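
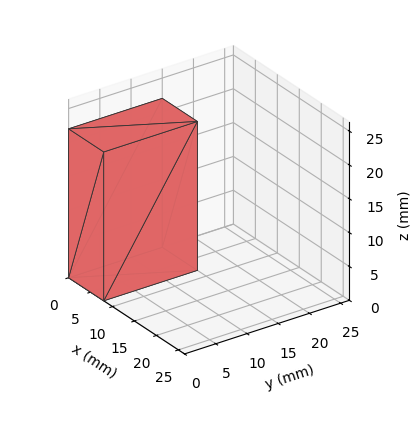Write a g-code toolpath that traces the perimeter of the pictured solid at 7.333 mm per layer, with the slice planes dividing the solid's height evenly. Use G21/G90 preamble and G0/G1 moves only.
Reading the render: the shape is a rectangular box, roughly 8 × 15 mm footprint and 22 mm tall (dimensions read to the nearest mm from the axis ticks). For the g-code, the solid's height is divided into equal slices at the stated Δz and each level perimeter traced with G1 moves after a G0 lift.

; perimeter-only toolpath
G21 ; units = mm
G90 ; absolute positioning
G28 ; home
; layer 1
G0 Z7.333
G0 X0.000 Y0.000
G1 X8.000 Y0.000
G1 X8.000 Y15.000
G1 X0.000 Y15.000
G1 X0.000 Y0.000
; layer 2
G0 Z14.667
G0 X0.000 Y0.000
G1 X8.000 Y0.000
G1 X8.000 Y15.000
G1 X0.000 Y15.000
G1 X0.000 Y0.000
; layer 3
G0 Z22.000
G0 X0.000 Y0.000
G1 X8.000 Y0.000
G1 X8.000 Y15.000
G1 X0.000 Y15.000
G1 X0.000 Y0.000
M2 ; end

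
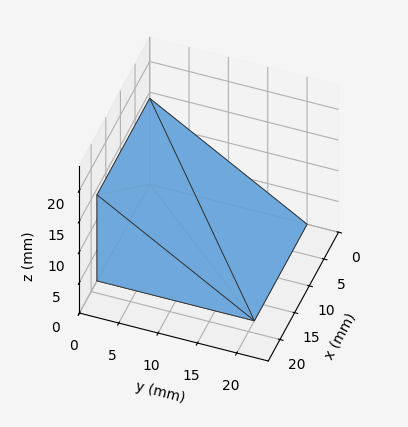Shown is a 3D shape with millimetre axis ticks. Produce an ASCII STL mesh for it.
Reading the render: the shape is a wedge (ramp): 18 × 20 mm base, rising to 14 mm along the y=0 edge and sloping linearly to z=0 at y=20 (dimensions read to the nearest mm from the axis ticks). For the STL, each face is triangulated and given an outward normal.

solid part
  facet normal 0.0000 0.0000 -1.0000
    outer loop
      vertex 18.0 20.0 0.0
      vertex 18.0 0.0 0.0
      vertex 0.0 0.0 0.0
    endloop
  endfacet
  facet normal 0.0000 0.0000 -1.0000
    outer loop
      vertex 0.0 20.0 0.0
      vertex 18.0 20.0 0.0
      vertex 0.0 0.0 0.0
    endloop
  endfacet
  facet normal 0.0000 -1.0000 0.0000
    outer loop
      vertex 0.0 0.0 0.0
      vertex 18.0 0.0 0.0
      vertex 18.0 0.0 14.0
    endloop
  endfacet
  facet normal 0.0000 -1.0000 0.0000
    outer loop
      vertex 0.0 0.0 0.0
      vertex 18.0 0.0 14.0
      vertex 0.0 0.0 14.0
    endloop
  endfacet
  facet normal 0.0000 0.5735 0.8192
    outer loop
      vertex 0.0 0.0 14.0
      vertex 18.0 0.0 14.0
      vertex 18.0 20.0 0.0
    endloop
  endfacet
  facet normal 0.0000 0.5735 0.8192
    outer loop
      vertex 0.0 0.0 14.0
      vertex 18.0 20.0 0.0
      vertex 0.0 20.0 0.0
    endloop
  endfacet
  facet normal -1.0000 0.0000 0.0000
    outer loop
      vertex 0.0 0.0 14.0
      vertex 0.0 20.0 0.0
      vertex 0.0 0.0 0.0
    endloop
  endfacet
  facet normal 1.0000 0.0000 0.0000
    outer loop
      vertex 18.0 0.0 0.0
      vertex 18.0 20.0 0.0
      vertex 18.0 0.0 14.0
    endloop
  endfacet
endsolid part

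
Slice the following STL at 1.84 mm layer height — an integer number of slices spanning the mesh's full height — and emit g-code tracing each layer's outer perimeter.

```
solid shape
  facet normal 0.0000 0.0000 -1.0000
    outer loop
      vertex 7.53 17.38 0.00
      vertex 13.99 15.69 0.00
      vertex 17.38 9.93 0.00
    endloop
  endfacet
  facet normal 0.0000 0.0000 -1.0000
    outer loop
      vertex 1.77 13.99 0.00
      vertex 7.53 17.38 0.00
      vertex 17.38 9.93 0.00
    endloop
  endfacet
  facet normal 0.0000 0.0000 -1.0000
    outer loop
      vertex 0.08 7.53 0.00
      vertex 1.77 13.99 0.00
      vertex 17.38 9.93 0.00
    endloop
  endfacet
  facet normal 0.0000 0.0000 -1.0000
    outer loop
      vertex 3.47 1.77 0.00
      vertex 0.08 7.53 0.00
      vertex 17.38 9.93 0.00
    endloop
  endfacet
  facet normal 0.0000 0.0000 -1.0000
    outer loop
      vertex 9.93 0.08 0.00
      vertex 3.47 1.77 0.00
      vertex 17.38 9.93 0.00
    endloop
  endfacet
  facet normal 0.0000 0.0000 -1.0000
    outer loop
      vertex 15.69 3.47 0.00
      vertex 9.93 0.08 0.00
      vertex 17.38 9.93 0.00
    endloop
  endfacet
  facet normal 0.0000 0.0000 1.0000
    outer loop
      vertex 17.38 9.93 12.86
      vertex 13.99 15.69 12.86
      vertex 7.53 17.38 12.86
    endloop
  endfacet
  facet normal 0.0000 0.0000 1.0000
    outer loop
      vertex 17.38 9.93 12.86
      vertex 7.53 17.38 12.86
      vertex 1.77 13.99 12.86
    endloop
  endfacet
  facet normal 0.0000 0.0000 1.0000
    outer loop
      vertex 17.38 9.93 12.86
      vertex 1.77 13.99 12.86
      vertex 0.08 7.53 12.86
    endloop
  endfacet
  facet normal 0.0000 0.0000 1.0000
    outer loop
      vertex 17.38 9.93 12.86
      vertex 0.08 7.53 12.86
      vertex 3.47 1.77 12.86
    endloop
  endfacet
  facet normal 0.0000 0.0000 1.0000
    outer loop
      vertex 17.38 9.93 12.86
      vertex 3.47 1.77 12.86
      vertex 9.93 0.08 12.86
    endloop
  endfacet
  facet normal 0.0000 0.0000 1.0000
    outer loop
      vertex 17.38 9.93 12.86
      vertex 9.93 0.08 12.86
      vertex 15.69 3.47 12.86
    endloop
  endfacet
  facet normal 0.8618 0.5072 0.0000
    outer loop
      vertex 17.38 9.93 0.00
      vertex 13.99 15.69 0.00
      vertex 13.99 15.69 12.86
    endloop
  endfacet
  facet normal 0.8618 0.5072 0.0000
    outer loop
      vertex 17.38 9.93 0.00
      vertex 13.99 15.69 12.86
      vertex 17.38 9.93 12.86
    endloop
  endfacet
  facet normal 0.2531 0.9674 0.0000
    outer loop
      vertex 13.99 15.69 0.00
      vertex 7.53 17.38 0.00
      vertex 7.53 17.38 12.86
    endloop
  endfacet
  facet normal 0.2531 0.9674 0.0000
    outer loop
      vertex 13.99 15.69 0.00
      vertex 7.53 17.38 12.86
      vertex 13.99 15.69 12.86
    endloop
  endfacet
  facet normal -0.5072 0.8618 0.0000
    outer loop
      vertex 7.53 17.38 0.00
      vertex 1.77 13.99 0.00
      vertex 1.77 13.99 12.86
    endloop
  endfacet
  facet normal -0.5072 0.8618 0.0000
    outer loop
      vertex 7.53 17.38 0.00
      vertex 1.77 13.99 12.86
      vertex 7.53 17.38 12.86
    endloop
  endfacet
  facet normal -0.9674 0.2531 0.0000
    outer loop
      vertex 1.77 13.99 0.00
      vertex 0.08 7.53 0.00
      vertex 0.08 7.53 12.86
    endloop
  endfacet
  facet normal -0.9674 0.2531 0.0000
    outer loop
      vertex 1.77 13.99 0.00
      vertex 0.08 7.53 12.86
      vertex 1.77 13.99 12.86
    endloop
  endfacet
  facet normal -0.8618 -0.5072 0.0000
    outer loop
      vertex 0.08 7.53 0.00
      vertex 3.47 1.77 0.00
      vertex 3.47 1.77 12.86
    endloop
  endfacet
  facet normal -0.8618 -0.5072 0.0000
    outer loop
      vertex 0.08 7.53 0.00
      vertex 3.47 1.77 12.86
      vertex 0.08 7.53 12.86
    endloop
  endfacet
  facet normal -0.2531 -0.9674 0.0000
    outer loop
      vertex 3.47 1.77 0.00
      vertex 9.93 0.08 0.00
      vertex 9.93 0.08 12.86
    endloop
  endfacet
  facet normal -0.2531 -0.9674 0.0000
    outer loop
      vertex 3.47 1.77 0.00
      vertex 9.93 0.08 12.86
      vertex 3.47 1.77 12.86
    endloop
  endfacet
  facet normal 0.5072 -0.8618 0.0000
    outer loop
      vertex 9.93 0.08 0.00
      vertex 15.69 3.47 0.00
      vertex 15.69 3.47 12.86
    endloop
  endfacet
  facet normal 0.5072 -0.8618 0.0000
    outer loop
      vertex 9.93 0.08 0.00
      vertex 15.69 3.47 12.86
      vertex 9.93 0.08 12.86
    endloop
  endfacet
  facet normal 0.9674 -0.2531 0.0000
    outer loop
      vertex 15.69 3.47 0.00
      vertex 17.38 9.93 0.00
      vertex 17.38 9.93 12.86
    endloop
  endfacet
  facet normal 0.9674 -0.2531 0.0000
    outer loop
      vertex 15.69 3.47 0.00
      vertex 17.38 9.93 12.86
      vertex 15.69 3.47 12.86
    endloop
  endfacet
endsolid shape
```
; perimeter-only toolpath
G21 ; units = mm
G90 ; absolute positioning
G28 ; home
; layer 1
G0 Z1.84
G0 X17.38 Y9.93
G1 X13.99 Y15.69
G1 X7.53 Y17.38
G1 X1.77 Y13.99
G1 X0.08 Y7.53
G1 X3.47 Y1.77
G1 X9.93 Y0.08
G1 X15.69 Y3.47
G1 X17.38 Y9.93
; layer 2
G0 Z3.67
G0 X17.38 Y9.93
G1 X13.99 Y15.69
G1 X7.53 Y17.38
G1 X1.77 Y13.99
G1 X0.08 Y7.53
G1 X3.47 Y1.77
G1 X9.93 Y0.08
G1 X15.69 Y3.47
G1 X17.38 Y9.93
; layer 3
G0 Z5.51
G0 X17.38 Y9.93
G1 X13.99 Y15.69
G1 X7.53 Y17.38
G1 X1.77 Y13.99
G1 X0.08 Y7.53
G1 X3.47 Y1.77
G1 X9.93 Y0.08
G1 X15.69 Y3.47
G1 X17.38 Y9.93
; layer 4
G0 Z7.35
G0 X17.38 Y9.93
G1 X13.99 Y15.69
G1 X7.53 Y17.38
G1 X1.77 Y13.99
G1 X0.08 Y7.53
G1 X3.47 Y1.77
G1 X9.93 Y0.08
G1 X15.69 Y3.47
G1 X17.38 Y9.93
; layer 5
G0 Z9.19
G0 X17.38 Y9.93
G1 X13.99 Y15.69
G1 X7.53 Y17.38
G1 X1.77 Y13.99
G1 X0.08 Y7.53
G1 X3.47 Y1.77
G1 X9.93 Y0.08
G1 X15.69 Y3.47
G1 X17.38 Y9.93
; layer 6
G0 Z11.02
G0 X17.38 Y9.93
G1 X13.99 Y15.69
G1 X7.53 Y17.38
G1 X1.77 Y13.99
G1 X0.08 Y7.53
G1 X3.47 Y1.77
G1 X9.93 Y0.08
G1 X15.69 Y3.47
G1 X17.38 Y9.93
; layer 7
G0 Z12.86
G0 X17.38 Y9.93
G1 X13.99 Y15.69
G1 X7.53 Y17.38
G1 X1.77 Y13.99
G1 X0.08 Y7.53
G1 X3.47 Y1.77
G1 X9.93 Y0.08
G1 X15.69 Y3.47
G1 X17.38 Y9.93
M2 ; end

The solid is a regular 8-sided prism (a cylinder approximated with 8 flat sides), circumscribed radius ≈ 8.73 mm, height ≈ 12.9 mm. Slicing at Δz = 1.84 mm — 7 equal slices spanning the solid's height, so layer i sits at z = i·h/7 — gives 7 non-empty perimeters. Each is a 8-segment closed polygon; G0 lifts to the layer z and rapids to the start vertex, then G1 traces the edges.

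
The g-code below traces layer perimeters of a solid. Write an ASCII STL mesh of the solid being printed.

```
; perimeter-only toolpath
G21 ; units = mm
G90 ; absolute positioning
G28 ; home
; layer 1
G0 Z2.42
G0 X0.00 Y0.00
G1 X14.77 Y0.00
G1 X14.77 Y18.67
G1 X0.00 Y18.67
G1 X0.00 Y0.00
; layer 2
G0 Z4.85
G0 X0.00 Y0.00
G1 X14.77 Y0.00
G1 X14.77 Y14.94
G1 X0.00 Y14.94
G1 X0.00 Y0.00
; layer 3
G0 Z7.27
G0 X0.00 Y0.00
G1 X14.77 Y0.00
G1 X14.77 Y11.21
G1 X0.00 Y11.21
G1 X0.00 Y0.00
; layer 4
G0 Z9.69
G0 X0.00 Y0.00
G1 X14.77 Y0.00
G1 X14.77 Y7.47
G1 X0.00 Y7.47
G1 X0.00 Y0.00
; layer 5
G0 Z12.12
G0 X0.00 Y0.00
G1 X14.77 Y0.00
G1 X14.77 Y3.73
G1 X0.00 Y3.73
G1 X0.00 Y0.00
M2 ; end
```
solid part
  facet normal 0.0000 0.0000 -1.0000
    outer loop
      vertex 14.77 22.41 0.00
      vertex 14.77 0.00 0.00
      vertex 0.00 0.00 0.00
    endloop
  endfacet
  facet normal 0.0000 0.0000 -1.0000
    outer loop
      vertex 0.00 22.41 0.00
      vertex 14.77 22.41 0.00
      vertex 0.00 0.00 0.00
    endloop
  endfacet
  facet normal 0.0000 -1.0000 0.0000
    outer loop
      vertex 0.00 0.00 0.00
      vertex 14.77 0.00 0.00
      vertex 14.77 0.00 14.54
    endloop
  endfacet
  facet normal 0.0000 -1.0000 0.0000
    outer loop
      vertex 0.00 0.00 0.00
      vertex 14.77 0.00 14.54
      vertex 0.00 0.00 14.54
    endloop
  endfacet
  facet normal 0.0000 0.5443 0.8389
    outer loop
      vertex 0.00 0.00 14.54
      vertex 14.77 0.00 14.54
      vertex 14.77 22.41 0.00
    endloop
  endfacet
  facet normal 0.0000 0.5443 0.8389
    outer loop
      vertex 0.00 0.00 14.54
      vertex 14.77 22.41 0.00
      vertex 0.00 22.41 0.00
    endloop
  endfacet
  facet normal -1.0000 0.0000 0.0000
    outer loop
      vertex 0.00 0.00 14.54
      vertex 0.00 22.41 0.00
      vertex 0.00 0.00 0.00
    endloop
  endfacet
  facet normal 1.0000 0.0000 0.0000
    outer loop
      vertex 14.77 0.00 0.00
      vertex 14.77 22.41 0.00
      vertex 14.77 0.00 14.54
    endloop
  endfacet
endsolid part

The G0 Z moves step by Δz≈2.42 mm. The G1 loops shrink linearly with z, so the solid tapers from its base footprint up to z≈14.5. Closing with a flat bottom cap and the tapered top and triangulating gives 8 facets — a wedge (ramp): 14.8 × 22.4 mm base, rising to 14.5 mm along the y=0 edge and sloping linearly to z=0 at y=22.4.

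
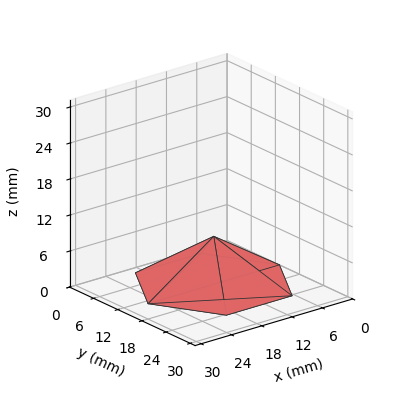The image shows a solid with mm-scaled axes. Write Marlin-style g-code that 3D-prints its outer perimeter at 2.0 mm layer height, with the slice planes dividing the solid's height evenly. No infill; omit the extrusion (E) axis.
Reading the render: the shape is a regular 6-sided pyramid, base circumscribed radius ≈ 13 mm, apex at z ≈ 8 mm (dimensions read to the nearest mm from the axis ticks). For the g-code, the solid's height is divided into equal slices at the stated Δz and each level perimeter traced with G1 moves after a G0 lift.

; perimeter-only toolpath
G21 ; units = mm
G90 ; absolute positioning
G28 ; home
; layer 1
G0 Z2.0
G0 X22.8 Y13.0
G1 X17.9 Y21.5
G1 X8.1 Y21.5
G1 X3.2 Y13.0
G1 X8.1 Y4.5
G1 X17.9 Y4.5
G1 X22.8 Y13.0
; layer 2
G0 Z4.0
G0 X19.5 Y13.0
G1 X16.2 Y18.6
G1 X9.8 Y18.6
G1 X6.5 Y13.0
G1 X9.8 Y7.3
G1 X16.2 Y7.3
G1 X19.5 Y13.0
; layer 3
G0 Z6.0
G0 X16.2 Y13.0
G1 X14.6 Y15.8
G1 X11.4 Y15.8
G1 X9.8 Y13.0
G1 X11.4 Y10.2
G1 X14.6 Y10.2
G1 X16.2 Y13.0
M2 ; end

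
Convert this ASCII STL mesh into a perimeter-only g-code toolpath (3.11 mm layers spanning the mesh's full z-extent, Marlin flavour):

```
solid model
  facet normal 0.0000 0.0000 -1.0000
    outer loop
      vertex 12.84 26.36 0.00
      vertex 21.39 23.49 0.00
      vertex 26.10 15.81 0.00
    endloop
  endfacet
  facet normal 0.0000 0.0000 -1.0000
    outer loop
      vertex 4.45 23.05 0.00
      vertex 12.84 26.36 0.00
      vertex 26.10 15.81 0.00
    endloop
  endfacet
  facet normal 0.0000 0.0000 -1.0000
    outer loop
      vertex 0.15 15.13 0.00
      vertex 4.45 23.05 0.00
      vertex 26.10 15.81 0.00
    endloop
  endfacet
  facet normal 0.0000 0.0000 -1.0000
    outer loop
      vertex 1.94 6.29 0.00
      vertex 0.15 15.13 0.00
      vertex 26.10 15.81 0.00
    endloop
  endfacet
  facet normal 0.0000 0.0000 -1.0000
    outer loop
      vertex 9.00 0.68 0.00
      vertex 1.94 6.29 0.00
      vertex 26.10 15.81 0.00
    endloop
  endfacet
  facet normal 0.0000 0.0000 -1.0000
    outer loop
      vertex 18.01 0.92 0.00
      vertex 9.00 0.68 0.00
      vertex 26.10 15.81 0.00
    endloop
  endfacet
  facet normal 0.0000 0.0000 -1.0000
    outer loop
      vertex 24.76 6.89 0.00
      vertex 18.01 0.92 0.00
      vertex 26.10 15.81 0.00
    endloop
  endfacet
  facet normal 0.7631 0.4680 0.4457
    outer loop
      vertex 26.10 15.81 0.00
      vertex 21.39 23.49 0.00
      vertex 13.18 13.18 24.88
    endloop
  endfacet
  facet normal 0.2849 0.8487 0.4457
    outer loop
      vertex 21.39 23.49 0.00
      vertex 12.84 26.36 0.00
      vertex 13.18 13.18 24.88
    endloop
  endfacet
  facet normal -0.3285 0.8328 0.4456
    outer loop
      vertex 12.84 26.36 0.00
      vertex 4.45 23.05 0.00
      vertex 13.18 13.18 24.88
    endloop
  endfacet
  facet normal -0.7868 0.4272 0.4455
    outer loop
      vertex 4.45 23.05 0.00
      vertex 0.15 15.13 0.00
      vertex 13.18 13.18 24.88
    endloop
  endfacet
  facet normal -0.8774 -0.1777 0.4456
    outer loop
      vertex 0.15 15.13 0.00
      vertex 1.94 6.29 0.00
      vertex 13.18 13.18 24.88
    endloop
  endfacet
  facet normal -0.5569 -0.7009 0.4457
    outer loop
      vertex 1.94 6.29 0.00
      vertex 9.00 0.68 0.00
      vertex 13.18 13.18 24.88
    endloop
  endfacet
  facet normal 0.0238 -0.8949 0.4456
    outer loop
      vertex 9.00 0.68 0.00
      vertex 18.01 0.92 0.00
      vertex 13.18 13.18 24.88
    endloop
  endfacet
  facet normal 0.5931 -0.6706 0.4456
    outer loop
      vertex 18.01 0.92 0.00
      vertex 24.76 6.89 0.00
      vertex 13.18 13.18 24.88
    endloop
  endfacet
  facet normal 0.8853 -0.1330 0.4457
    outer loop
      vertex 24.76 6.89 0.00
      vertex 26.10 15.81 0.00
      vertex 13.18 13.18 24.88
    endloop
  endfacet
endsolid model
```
; perimeter-only toolpath
G21 ; units = mm
G90 ; absolute positioning
G28 ; home
; layer 1
G0 Z3.11
G0 X24.49 Y15.48
G1 X20.36 Y22.20
G1 X12.88 Y24.71
G1 X5.54 Y21.82
G1 X1.78 Y14.89
G1 X3.34 Y7.15
G1 X9.52 Y2.24
G1 X17.41 Y2.45
G1 X23.31 Y7.68
G1 X24.49 Y15.48
; layer 2
G0 Z6.22
G0 X22.87 Y15.15
G1 X19.34 Y20.91
G1 X12.92 Y23.06
G1 X6.63 Y20.58
G1 X3.41 Y14.64
G1 X4.75 Y8.01
G1 X10.04 Y3.80
G1 X16.80 Y3.98
G1 X21.87 Y8.46
G1 X22.87 Y15.15
; layer 3
G0 Z9.33
G0 X21.25 Y14.82
G1 X18.31 Y19.62
G1 X12.97 Y21.42
G1 X7.72 Y19.35
G1 X5.04 Y14.40
G1 X6.15 Y8.87
G1 X10.57 Y5.37
G1 X16.20 Y5.52
G1 X20.42 Y9.25
G1 X21.25 Y14.82
; layer 4
G0 Z12.44
G0 X19.64 Y14.50
G1 X17.29 Y18.34
G1 X13.01 Y19.77
G1 X8.81 Y18.12
G1 X6.67 Y14.16
G1 X7.56 Y9.73
G1 X11.09 Y6.93
G1 X15.60 Y7.05
G1 X18.97 Y10.04
G1 X19.64 Y14.50
; layer 5
G0 Z15.55
G0 X18.03 Y14.17
G1 X16.26 Y17.05
G1 X13.05 Y18.12
G1 X9.91 Y16.88
G1 X8.29 Y13.91
G1 X8.96 Y10.60
G1 X11.61 Y8.49
G1 X14.99 Y8.58
G1 X17.52 Y10.82
G1 X18.03 Y14.17
; layer 6
G0 Z18.66
G0 X16.41 Y13.84
G1 X15.23 Y15.76
G1 X13.09 Y16.48
G1 X11.00 Y15.65
G1 X9.92 Y13.67
G1 X10.37 Y11.46
G1 X12.13 Y10.05
G1 X14.39 Y10.12
G1 X16.07 Y11.61
G1 X16.41 Y13.84
; layer 7
G0 Z21.77
G0 X14.79 Y13.51
G1 X14.21 Y14.47
G1 X13.14 Y14.83
G1 X12.09 Y14.41
G1 X11.55 Y13.42
G1 X11.77 Y12.32
G1 X12.66 Y11.62
G1 X13.78 Y11.65
G1 X14.63 Y12.39
G1 X14.79 Y13.51
M2 ; end

The solid is a regular 9-sided pyramid, base circumscribed radius ≈ 13.2 mm, apex at z ≈ 24.9 mm. Slicing at Δz = 3.11 mm — 8 equal slices spanning the solid's height, so layer i sits at z = i·h/8 — gives 7 non-empty perimeters. Each is a 9-segment closed polygon; G0 lifts to the layer z and rapids to the start vertex, then G1 traces the edges. The cross-section shrinks linearly with z (the slice at the apex is degenerate and omitted).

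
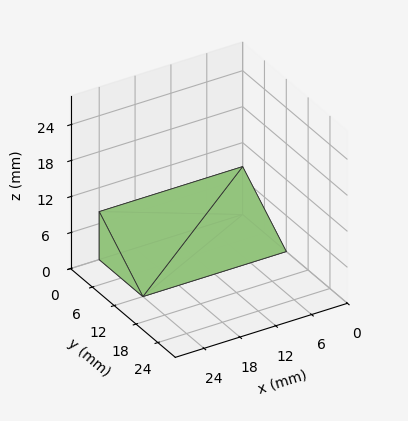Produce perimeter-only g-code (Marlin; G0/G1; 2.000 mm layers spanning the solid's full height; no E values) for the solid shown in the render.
Reading the render: the shape is a wedge (ramp): 24 × 12 mm base, rising to 8 mm along the y=0 edge and sloping linearly to z=0 at y=12 (dimensions read to the nearest mm from the axis ticks). For the g-code, the solid's height is divided into equal slices at the stated Δz and each level perimeter traced with G1 moves after a G0 lift.

; perimeter-only toolpath
G21 ; units = mm
G90 ; absolute positioning
G28 ; home
; layer 1
G0 Z2.000
G0 X0.000 Y0.000
G1 X24.000 Y0.000
G1 X24.000 Y9.000
G1 X0.000 Y9.000
G1 X0.000 Y0.000
; layer 2
G0 Z4.000
G0 X0.000 Y0.000
G1 X24.000 Y0.000
G1 X24.000 Y6.000
G1 X0.000 Y6.000
G1 X0.000 Y0.000
; layer 3
G0 Z6.000
G0 X0.000 Y0.000
G1 X24.000 Y0.000
G1 X24.000 Y3.000
G1 X0.000 Y3.000
G1 X0.000 Y0.000
M2 ; end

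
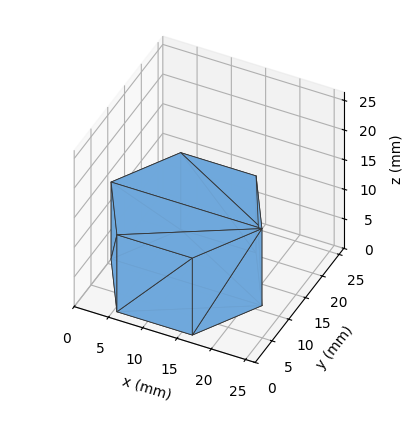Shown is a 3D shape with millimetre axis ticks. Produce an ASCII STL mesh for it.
Reading the render: the shape is a regular 6-sided prism (a cylinder approximated with 6 flat sides), circumscribed radius ≈ 11 mm, height ≈ 13 mm (dimensions read to the nearest mm from the axis ticks). For the STL, each face is triangulated and given an outward normal.

solid part
  facet normal 0.0000 0.0000 -1.0000
    outer loop
      vertex 5.5 20.5 0.0
      vertex 16.5 20.5 0.0
      vertex 22.0 11.0 0.0
    endloop
  endfacet
  facet normal 0.0000 0.0000 -1.0000
    outer loop
      vertex 0.0 11.0 0.0
      vertex 5.5 20.5 0.0
      vertex 22.0 11.0 0.0
    endloop
  endfacet
  facet normal 0.0000 0.0000 -1.0000
    outer loop
      vertex 5.5 1.5 0.0
      vertex 0.0 11.0 0.0
      vertex 22.0 11.0 0.0
    endloop
  endfacet
  facet normal 0.0000 0.0000 -1.0000
    outer loop
      vertex 16.5 1.5 0.0
      vertex 5.5 1.5 0.0
      vertex 22.0 11.0 0.0
    endloop
  endfacet
  facet normal 0.0000 0.0000 1.0000
    outer loop
      vertex 22.0 11.0 13.0
      vertex 16.5 20.5 13.0
      vertex 5.5 20.5 13.0
    endloop
  endfacet
  facet normal 0.0000 0.0000 1.0000
    outer loop
      vertex 22.0 11.0 13.0
      vertex 5.5 20.5 13.0
      vertex 0.0 11.0 13.0
    endloop
  endfacet
  facet normal 0.0000 0.0000 1.0000
    outer loop
      vertex 22.0 11.0 13.0
      vertex 0.0 11.0 13.0
      vertex 5.5 1.5 13.0
    endloop
  endfacet
  facet normal 0.0000 0.0000 1.0000
    outer loop
      vertex 22.0 11.0 13.0
      vertex 5.5 1.5 13.0
      vertex 16.5 1.5 13.0
    endloop
  endfacet
  facet normal 0.8654 0.5010 0.0000
    outer loop
      vertex 22.0 11.0 0.0
      vertex 16.5 20.5 0.0
      vertex 16.5 20.5 13.0
    endloop
  endfacet
  facet normal 0.8654 0.5010 0.0000
    outer loop
      vertex 22.0 11.0 0.0
      vertex 16.5 20.5 13.0
      vertex 22.0 11.0 13.0
    endloop
  endfacet
  facet normal 0.0000 1.0000 0.0000
    outer loop
      vertex 16.5 20.5 0.0
      vertex 5.5 20.5 0.0
      vertex 5.5 20.5 13.0
    endloop
  endfacet
  facet normal 0.0000 1.0000 0.0000
    outer loop
      vertex 16.5 20.5 0.0
      vertex 5.5 20.5 13.0
      vertex 16.5 20.5 13.0
    endloop
  endfacet
  facet normal -0.8654 0.5010 0.0000
    outer loop
      vertex 5.5 20.5 0.0
      vertex 0.0 11.0 0.0
      vertex 0.0 11.0 13.0
    endloop
  endfacet
  facet normal -0.8654 0.5010 0.0000
    outer loop
      vertex 5.5 20.5 0.0
      vertex 0.0 11.0 13.0
      vertex 5.5 20.5 13.0
    endloop
  endfacet
  facet normal -0.8654 -0.5010 0.0000
    outer loop
      vertex 0.0 11.0 0.0
      vertex 5.5 1.5 0.0
      vertex 5.5 1.5 13.0
    endloop
  endfacet
  facet normal -0.8654 -0.5010 0.0000
    outer loop
      vertex 0.0 11.0 0.0
      vertex 5.5 1.5 13.0
      vertex 0.0 11.0 13.0
    endloop
  endfacet
  facet normal 0.0000 -1.0000 0.0000
    outer loop
      vertex 5.5 1.5 0.0
      vertex 16.5 1.5 0.0
      vertex 16.5 1.5 13.0
    endloop
  endfacet
  facet normal 0.0000 -1.0000 0.0000
    outer loop
      vertex 5.5 1.5 0.0
      vertex 16.5 1.5 13.0
      vertex 5.5 1.5 13.0
    endloop
  endfacet
  facet normal 0.8654 -0.5010 0.0000
    outer loop
      vertex 16.5 1.5 0.0
      vertex 22.0 11.0 0.0
      vertex 22.0 11.0 13.0
    endloop
  endfacet
  facet normal 0.8654 -0.5010 0.0000
    outer loop
      vertex 16.5 1.5 0.0
      vertex 22.0 11.0 13.0
      vertex 16.5 1.5 13.0
    endloop
  endfacet
endsolid part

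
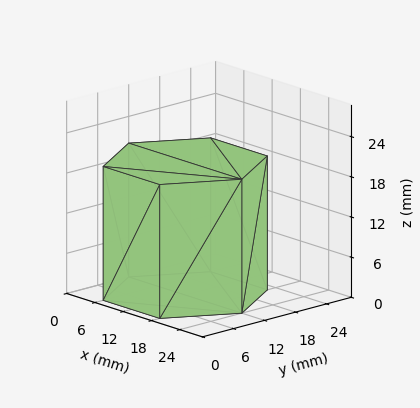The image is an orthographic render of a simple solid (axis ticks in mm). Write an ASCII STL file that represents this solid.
Reading the render: the shape is a regular 6-sided prism (a cylinder approximated with 6 flat sides), circumscribed radius ≈ 12 mm, height ≈ 20 mm (dimensions read to the nearest mm from the axis ticks). For the STL, each face is triangulated and given an outward normal.

solid part
  facet normal 0.0000 0.0000 -1.0000
    outer loop
      vertex 6.0 22.4 0.0
      vertex 18.0 22.4 0.0
      vertex 24.0 12.0 0.0
    endloop
  endfacet
  facet normal 0.0000 0.0000 -1.0000
    outer loop
      vertex 0.0 12.0 0.0
      vertex 6.0 22.4 0.0
      vertex 24.0 12.0 0.0
    endloop
  endfacet
  facet normal 0.0000 0.0000 -1.0000
    outer loop
      vertex 6.0 1.6 0.0
      vertex 0.0 12.0 0.0
      vertex 24.0 12.0 0.0
    endloop
  endfacet
  facet normal 0.0000 0.0000 -1.0000
    outer loop
      vertex 18.0 1.6 0.0
      vertex 6.0 1.6 0.0
      vertex 24.0 12.0 0.0
    endloop
  endfacet
  facet normal 0.0000 0.0000 1.0000
    outer loop
      vertex 24.0 12.0 20.0
      vertex 18.0 22.4 20.0
      vertex 6.0 22.4 20.0
    endloop
  endfacet
  facet normal 0.0000 0.0000 1.0000
    outer loop
      vertex 24.0 12.0 20.0
      vertex 6.0 22.4 20.0
      vertex 0.0 12.0 20.0
    endloop
  endfacet
  facet normal 0.0000 0.0000 1.0000
    outer loop
      vertex 24.0 12.0 20.0
      vertex 0.0 12.0 20.0
      vertex 6.0 1.6 20.0
    endloop
  endfacet
  facet normal 0.0000 0.0000 1.0000
    outer loop
      vertex 24.0 12.0 20.0
      vertex 6.0 1.6 20.0
      vertex 18.0 1.6 20.0
    endloop
  endfacet
  facet normal 0.8662 0.4997 0.0000
    outer loop
      vertex 24.0 12.0 0.0
      vertex 18.0 22.4 0.0
      vertex 18.0 22.4 20.0
    endloop
  endfacet
  facet normal 0.8662 0.4997 0.0000
    outer loop
      vertex 24.0 12.0 0.0
      vertex 18.0 22.4 20.0
      vertex 24.0 12.0 20.0
    endloop
  endfacet
  facet normal 0.0000 1.0000 0.0000
    outer loop
      vertex 18.0 22.4 0.0
      vertex 6.0 22.4 0.0
      vertex 6.0 22.4 20.0
    endloop
  endfacet
  facet normal 0.0000 1.0000 0.0000
    outer loop
      vertex 18.0 22.4 0.0
      vertex 6.0 22.4 20.0
      vertex 18.0 22.4 20.0
    endloop
  endfacet
  facet normal -0.8662 0.4997 0.0000
    outer loop
      vertex 6.0 22.4 0.0
      vertex 0.0 12.0 0.0
      vertex 0.0 12.0 20.0
    endloop
  endfacet
  facet normal -0.8662 0.4997 0.0000
    outer loop
      vertex 6.0 22.4 0.0
      vertex 0.0 12.0 20.0
      vertex 6.0 22.4 20.0
    endloop
  endfacet
  facet normal -0.8662 -0.4997 0.0000
    outer loop
      vertex 0.0 12.0 0.0
      vertex 6.0 1.6 0.0
      vertex 6.0 1.6 20.0
    endloop
  endfacet
  facet normal -0.8662 -0.4997 0.0000
    outer loop
      vertex 0.0 12.0 0.0
      vertex 6.0 1.6 20.0
      vertex 0.0 12.0 20.0
    endloop
  endfacet
  facet normal 0.0000 -1.0000 0.0000
    outer loop
      vertex 6.0 1.6 0.0
      vertex 18.0 1.6 0.0
      vertex 18.0 1.6 20.0
    endloop
  endfacet
  facet normal 0.0000 -1.0000 0.0000
    outer loop
      vertex 6.0 1.6 0.0
      vertex 18.0 1.6 20.0
      vertex 6.0 1.6 20.0
    endloop
  endfacet
  facet normal 0.8662 -0.4997 0.0000
    outer loop
      vertex 18.0 1.6 0.0
      vertex 24.0 12.0 0.0
      vertex 24.0 12.0 20.0
    endloop
  endfacet
  facet normal 0.8662 -0.4997 0.0000
    outer loop
      vertex 18.0 1.6 0.0
      vertex 24.0 12.0 20.0
      vertex 18.0 1.6 20.0
    endloop
  endfacet
endsolid part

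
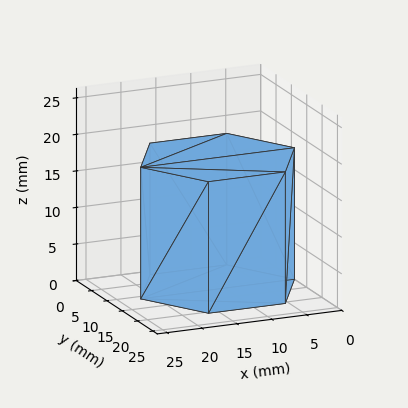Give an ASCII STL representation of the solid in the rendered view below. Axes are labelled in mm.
Reading the render: the shape is a regular 6-sided prism (a cylinder approximated with 6 flat sides), circumscribed radius ≈ 11 mm, height ≈ 18 mm (dimensions read to the nearest mm from the axis ticks). For the STL, each face is triangulated and given an outward normal.

solid part
  facet normal 0.0000 0.0000 -1.0000
    outer loop
      vertex 5.50 20.53 0.00
      vertex 16.50 20.53 0.00
      vertex 22.00 11.00 0.00
    endloop
  endfacet
  facet normal 0.0000 0.0000 -1.0000
    outer loop
      vertex 0.00 11.00 0.00
      vertex 5.50 20.53 0.00
      vertex 22.00 11.00 0.00
    endloop
  endfacet
  facet normal 0.0000 0.0000 -1.0000
    outer loop
      vertex 5.50 1.47 0.00
      vertex 0.00 11.00 0.00
      vertex 22.00 11.00 0.00
    endloop
  endfacet
  facet normal 0.0000 0.0000 -1.0000
    outer loop
      vertex 16.50 1.47 0.00
      vertex 5.50 1.47 0.00
      vertex 22.00 11.00 0.00
    endloop
  endfacet
  facet normal 0.0000 0.0000 1.0000
    outer loop
      vertex 22.00 11.00 18.00
      vertex 16.50 20.53 18.00
      vertex 5.50 20.53 18.00
    endloop
  endfacet
  facet normal 0.0000 0.0000 1.0000
    outer loop
      vertex 22.00 11.00 18.00
      vertex 5.50 20.53 18.00
      vertex 0.00 11.00 18.00
    endloop
  endfacet
  facet normal 0.0000 0.0000 1.0000
    outer loop
      vertex 22.00 11.00 18.00
      vertex 0.00 11.00 18.00
      vertex 5.50 1.47 18.00
    endloop
  endfacet
  facet normal 0.0000 0.0000 1.0000
    outer loop
      vertex 22.00 11.00 18.00
      vertex 5.50 1.47 18.00
      vertex 16.50 1.47 18.00
    endloop
  endfacet
  facet normal 0.8661 0.4999 0.0000
    outer loop
      vertex 22.00 11.00 0.00
      vertex 16.50 20.53 0.00
      vertex 16.50 20.53 18.00
    endloop
  endfacet
  facet normal 0.8661 0.4999 0.0000
    outer loop
      vertex 22.00 11.00 0.00
      vertex 16.50 20.53 18.00
      vertex 22.00 11.00 18.00
    endloop
  endfacet
  facet normal 0.0000 1.0000 0.0000
    outer loop
      vertex 16.50 20.53 0.00
      vertex 5.50 20.53 0.00
      vertex 5.50 20.53 18.00
    endloop
  endfacet
  facet normal 0.0000 1.0000 0.0000
    outer loop
      vertex 16.50 20.53 0.00
      vertex 5.50 20.53 18.00
      vertex 16.50 20.53 18.00
    endloop
  endfacet
  facet normal -0.8661 0.4999 0.0000
    outer loop
      vertex 5.50 20.53 0.00
      vertex 0.00 11.00 0.00
      vertex 0.00 11.00 18.00
    endloop
  endfacet
  facet normal -0.8661 0.4999 0.0000
    outer loop
      vertex 5.50 20.53 0.00
      vertex 0.00 11.00 18.00
      vertex 5.50 20.53 18.00
    endloop
  endfacet
  facet normal -0.8661 -0.4999 0.0000
    outer loop
      vertex 0.00 11.00 0.00
      vertex 5.50 1.47 0.00
      vertex 5.50 1.47 18.00
    endloop
  endfacet
  facet normal -0.8661 -0.4999 0.0000
    outer loop
      vertex 0.00 11.00 0.00
      vertex 5.50 1.47 18.00
      vertex 0.00 11.00 18.00
    endloop
  endfacet
  facet normal 0.0000 -1.0000 0.0000
    outer loop
      vertex 5.50 1.47 0.00
      vertex 16.50 1.47 0.00
      vertex 16.50 1.47 18.00
    endloop
  endfacet
  facet normal 0.0000 -1.0000 0.0000
    outer loop
      vertex 5.50 1.47 0.00
      vertex 16.50 1.47 18.00
      vertex 5.50 1.47 18.00
    endloop
  endfacet
  facet normal 0.8661 -0.4999 0.0000
    outer loop
      vertex 16.50 1.47 0.00
      vertex 22.00 11.00 0.00
      vertex 22.00 11.00 18.00
    endloop
  endfacet
  facet normal 0.8661 -0.4999 0.0000
    outer loop
      vertex 16.50 1.47 0.00
      vertex 22.00 11.00 18.00
      vertex 16.50 1.47 18.00
    endloop
  endfacet
endsolid part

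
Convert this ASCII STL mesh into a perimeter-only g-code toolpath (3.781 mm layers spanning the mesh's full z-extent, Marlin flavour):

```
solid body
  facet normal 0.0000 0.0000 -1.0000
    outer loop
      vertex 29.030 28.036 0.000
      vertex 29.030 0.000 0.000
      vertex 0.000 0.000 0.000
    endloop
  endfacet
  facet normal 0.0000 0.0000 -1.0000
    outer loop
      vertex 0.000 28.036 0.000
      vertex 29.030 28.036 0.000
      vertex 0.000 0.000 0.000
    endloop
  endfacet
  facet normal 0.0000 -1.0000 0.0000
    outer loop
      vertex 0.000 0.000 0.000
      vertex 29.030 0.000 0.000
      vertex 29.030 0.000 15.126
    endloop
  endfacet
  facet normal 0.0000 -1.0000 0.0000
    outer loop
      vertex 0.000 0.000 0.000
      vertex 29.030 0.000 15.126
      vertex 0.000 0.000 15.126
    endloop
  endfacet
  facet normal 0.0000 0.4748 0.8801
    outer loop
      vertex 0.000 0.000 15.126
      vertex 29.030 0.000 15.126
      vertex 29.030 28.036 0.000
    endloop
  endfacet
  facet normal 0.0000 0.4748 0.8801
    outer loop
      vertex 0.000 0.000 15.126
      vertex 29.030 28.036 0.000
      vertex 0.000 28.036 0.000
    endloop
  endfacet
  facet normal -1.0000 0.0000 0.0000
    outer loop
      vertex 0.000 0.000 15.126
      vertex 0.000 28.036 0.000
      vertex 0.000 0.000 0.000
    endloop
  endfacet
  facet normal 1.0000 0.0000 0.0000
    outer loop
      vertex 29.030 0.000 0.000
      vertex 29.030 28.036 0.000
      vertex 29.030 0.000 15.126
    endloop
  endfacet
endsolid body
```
; perimeter-only toolpath
G21 ; units = mm
G90 ; absolute positioning
G28 ; home
; layer 1
G0 Z3.781
G0 X0.000 Y0.000
G1 X29.030 Y0.000
G1 X29.030 Y21.027
G1 X0.000 Y21.027
G1 X0.000 Y0.000
; layer 2
G0 Z7.563
G0 X0.000 Y0.000
G1 X29.030 Y0.000
G1 X29.030 Y14.018
G1 X0.000 Y14.018
G1 X0.000 Y0.000
; layer 3
G0 Z11.345
G0 X0.000 Y0.000
G1 X29.030 Y0.000
G1 X29.030 Y7.009
G1 X0.000 Y7.009
G1 X0.000 Y0.000
M2 ; end

The solid is a wedge (ramp): 29 × 28 mm base, rising to 15.1 mm along the y=0 edge and sloping linearly to z=0 at y=28. Slicing at Δz = 3.781 mm — 4 equal slices spanning the solid's height, so layer i sits at z = i·h/4 — gives 3 non-empty perimeters. Each is a 4-segment closed polygon; G0 lifts to the layer z and rapids to the start vertex, then G1 traces the edges. The cross-section shrinks linearly with z (the slice at the apex is degenerate and omitted).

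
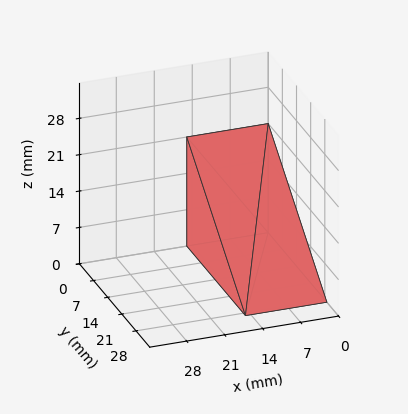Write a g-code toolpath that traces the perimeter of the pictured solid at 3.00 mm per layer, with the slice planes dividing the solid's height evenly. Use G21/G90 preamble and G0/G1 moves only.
Reading the render: the shape is a wedge (ramp): 15 × 29 mm base, rising to 21 mm along the y=0 edge and sloping linearly to z=0 at y=29 (dimensions read to the nearest mm from the axis ticks). For the g-code, the solid's height is divided into equal slices at the stated Δz and each level perimeter traced with G1 moves after a G0 lift.

; perimeter-only toolpath
G21 ; units = mm
G90 ; absolute positioning
G28 ; home
; layer 1
G0 Z3.00
G0 X0.00 Y0.00
G1 X15.00 Y0.00
G1 X15.00 Y24.86
G1 X0.00 Y24.86
G1 X0.00 Y0.00
; layer 2
G0 Z6.00
G0 X0.00 Y0.00
G1 X15.00 Y0.00
G1 X15.00 Y20.71
G1 X0.00 Y20.71
G1 X0.00 Y0.00
; layer 3
G0 Z9.00
G0 X0.00 Y0.00
G1 X15.00 Y0.00
G1 X15.00 Y16.57
G1 X0.00 Y16.57
G1 X0.00 Y0.00
; layer 4
G0 Z12.00
G0 X0.00 Y0.00
G1 X15.00 Y0.00
G1 X15.00 Y12.43
G1 X0.00 Y12.43
G1 X0.00 Y0.00
; layer 5
G0 Z15.00
G0 X0.00 Y0.00
G1 X15.00 Y0.00
G1 X15.00 Y8.29
G1 X0.00 Y8.29
G1 X0.00 Y0.00
; layer 6
G0 Z18.00
G0 X0.00 Y0.00
G1 X15.00 Y0.00
G1 X15.00 Y4.14
G1 X0.00 Y4.14
G1 X0.00 Y0.00
M2 ; end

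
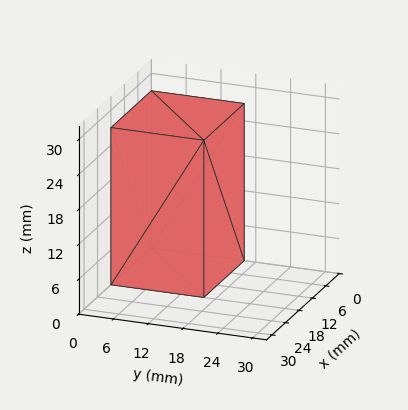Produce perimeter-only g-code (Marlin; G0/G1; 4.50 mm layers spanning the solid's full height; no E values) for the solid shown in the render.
Reading the render: the shape is a rectangular box, roughly 18 × 16 mm footprint and 27 mm tall (dimensions read to the nearest mm from the axis ticks). For the g-code, the solid's height is divided into equal slices at the stated Δz and each level perimeter traced with G1 moves after a G0 lift.

; perimeter-only toolpath
G21 ; units = mm
G90 ; absolute positioning
G28 ; home
; layer 1
G0 Z4.50
G0 X0.00 Y0.00
G1 X18.00 Y0.00
G1 X18.00 Y16.00
G1 X0.00 Y16.00
G1 X0.00 Y0.00
; layer 2
G0 Z9.00
G0 X0.00 Y0.00
G1 X18.00 Y0.00
G1 X18.00 Y16.00
G1 X0.00 Y16.00
G1 X0.00 Y0.00
; layer 3
G0 Z13.50
G0 X0.00 Y0.00
G1 X18.00 Y0.00
G1 X18.00 Y16.00
G1 X0.00 Y16.00
G1 X0.00 Y0.00
; layer 4
G0 Z18.00
G0 X0.00 Y0.00
G1 X18.00 Y0.00
G1 X18.00 Y16.00
G1 X0.00 Y16.00
G1 X0.00 Y0.00
; layer 5
G0 Z22.50
G0 X0.00 Y0.00
G1 X18.00 Y0.00
G1 X18.00 Y16.00
G1 X0.00 Y16.00
G1 X0.00 Y0.00
; layer 6
G0 Z27.00
G0 X0.00 Y0.00
G1 X18.00 Y0.00
G1 X18.00 Y16.00
G1 X0.00 Y16.00
G1 X0.00 Y0.00
M2 ; end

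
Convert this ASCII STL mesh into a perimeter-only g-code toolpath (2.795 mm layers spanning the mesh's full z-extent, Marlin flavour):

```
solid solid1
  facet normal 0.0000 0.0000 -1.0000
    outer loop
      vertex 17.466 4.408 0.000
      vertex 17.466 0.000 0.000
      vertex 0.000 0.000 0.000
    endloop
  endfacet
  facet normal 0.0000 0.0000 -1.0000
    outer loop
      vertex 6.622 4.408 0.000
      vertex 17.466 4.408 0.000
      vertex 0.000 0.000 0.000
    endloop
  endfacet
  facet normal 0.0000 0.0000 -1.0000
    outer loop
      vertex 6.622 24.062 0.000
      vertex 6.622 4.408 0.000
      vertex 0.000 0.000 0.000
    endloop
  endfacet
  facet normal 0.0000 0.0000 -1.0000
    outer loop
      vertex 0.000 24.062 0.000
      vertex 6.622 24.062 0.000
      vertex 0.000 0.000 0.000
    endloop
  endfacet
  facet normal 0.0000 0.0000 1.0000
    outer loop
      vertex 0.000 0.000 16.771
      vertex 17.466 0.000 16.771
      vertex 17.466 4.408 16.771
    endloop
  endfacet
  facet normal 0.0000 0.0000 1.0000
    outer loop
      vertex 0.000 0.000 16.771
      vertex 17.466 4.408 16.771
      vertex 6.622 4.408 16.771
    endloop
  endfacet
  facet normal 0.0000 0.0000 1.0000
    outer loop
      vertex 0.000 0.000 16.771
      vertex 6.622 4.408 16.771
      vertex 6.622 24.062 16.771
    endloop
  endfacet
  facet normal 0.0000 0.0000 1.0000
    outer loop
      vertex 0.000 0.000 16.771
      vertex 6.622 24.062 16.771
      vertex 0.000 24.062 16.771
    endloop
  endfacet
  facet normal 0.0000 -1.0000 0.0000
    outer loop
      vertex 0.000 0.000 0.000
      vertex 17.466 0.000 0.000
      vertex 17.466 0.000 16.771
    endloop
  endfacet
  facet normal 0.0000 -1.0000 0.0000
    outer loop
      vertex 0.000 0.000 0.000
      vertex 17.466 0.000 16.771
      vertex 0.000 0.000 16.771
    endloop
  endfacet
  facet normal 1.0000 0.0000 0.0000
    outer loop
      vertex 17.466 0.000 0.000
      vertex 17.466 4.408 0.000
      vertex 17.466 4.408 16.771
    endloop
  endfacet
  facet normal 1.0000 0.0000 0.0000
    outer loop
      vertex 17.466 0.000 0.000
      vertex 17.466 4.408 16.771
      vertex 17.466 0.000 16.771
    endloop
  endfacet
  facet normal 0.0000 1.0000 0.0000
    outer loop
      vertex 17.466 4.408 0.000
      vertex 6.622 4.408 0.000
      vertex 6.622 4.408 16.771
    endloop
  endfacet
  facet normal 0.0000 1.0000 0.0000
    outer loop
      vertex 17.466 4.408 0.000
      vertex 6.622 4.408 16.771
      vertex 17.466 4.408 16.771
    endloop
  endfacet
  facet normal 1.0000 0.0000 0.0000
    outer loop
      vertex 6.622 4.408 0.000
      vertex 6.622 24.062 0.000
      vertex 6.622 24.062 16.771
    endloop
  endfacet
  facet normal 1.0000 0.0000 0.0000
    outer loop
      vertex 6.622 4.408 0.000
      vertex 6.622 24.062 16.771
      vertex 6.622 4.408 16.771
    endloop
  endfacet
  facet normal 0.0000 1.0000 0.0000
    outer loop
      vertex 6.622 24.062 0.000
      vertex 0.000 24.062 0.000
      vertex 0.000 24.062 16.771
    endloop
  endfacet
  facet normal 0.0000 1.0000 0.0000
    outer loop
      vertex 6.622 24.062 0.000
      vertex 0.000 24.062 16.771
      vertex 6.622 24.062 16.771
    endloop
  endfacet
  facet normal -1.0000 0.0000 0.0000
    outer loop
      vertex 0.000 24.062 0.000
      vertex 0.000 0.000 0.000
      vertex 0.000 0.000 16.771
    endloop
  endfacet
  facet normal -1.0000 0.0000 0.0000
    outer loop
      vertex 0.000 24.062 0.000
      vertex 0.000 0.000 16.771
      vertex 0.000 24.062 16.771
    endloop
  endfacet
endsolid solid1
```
; perimeter-only toolpath
G21 ; units = mm
G90 ; absolute positioning
G28 ; home
; layer 1
G0 Z2.795
G0 X0.000 Y0.000
G1 X17.466 Y0.000
G1 X17.466 Y4.408
G1 X6.622 Y4.408
G1 X6.622 Y24.062
G1 X0.000 Y24.062
G1 X0.000 Y0.000
; layer 2
G0 Z5.590
G0 X0.000 Y0.000
G1 X17.466 Y0.000
G1 X17.466 Y4.408
G1 X6.622 Y4.408
G1 X6.622 Y24.062
G1 X0.000 Y24.062
G1 X0.000 Y0.000
; layer 3
G0 Z8.386
G0 X0.000 Y0.000
G1 X17.466 Y0.000
G1 X17.466 Y4.408
G1 X6.622 Y4.408
G1 X6.622 Y24.062
G1 X0.000 Y24.062
G1 X0.000 Y0.000
; layer 4
G0 Z11.181
G0 X0.000 Y0.000
G1 X17.466 Y0.000
G1 X17.466 Y4.408
G1 X6.622 Y4.408
G1 X6.622 Y24.062
G1 X0.000 Y24.062
G1 X0.000 Y0.000
; layer 5
G0 Z13.976
G0 X0.000 Y0.000
G1 X17.466 Y0.000
G1 X17.466 Y4.408
G1 X6.622 Y4.408
G1 X6.622 Y24.062
G1 X0.000 Y24.062
G1 X0.000 Y0.000
; layer 6
G0 Z16.771
G0 X0.000 Y0.000
G1 X17.466 Y0.000
G1 X17.466 Y4.408
G1 X6.622 Y4.408
G1 X6.622 Y24.062
G1 X0.000 Y24.062
G1 X0.000 Y0.000
M2 ; end

The solid is an L-shaped prism: outer 17.5 × 24.1 mm, arm thicknesses ≈ 4.41 mm (horizontal) and 6.62 mm (vertical), extruded 16.8 mm in z. Slicing at Δz = 2.795 mm — 6 equal slices spanning the solid's height, so layer i sits at z = i·h/6 — gives 6 non-empty perimeters. Each is a 6-segment closed polygon; G0 lifts to the layer z and rapids to the start vertex, then G1 traces the edges.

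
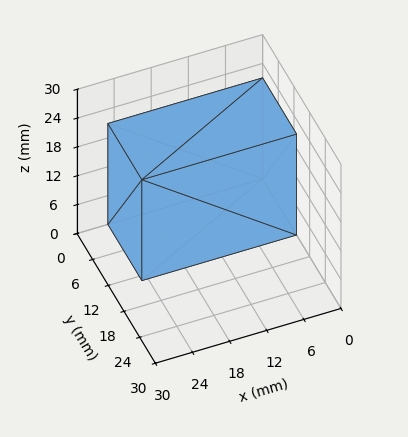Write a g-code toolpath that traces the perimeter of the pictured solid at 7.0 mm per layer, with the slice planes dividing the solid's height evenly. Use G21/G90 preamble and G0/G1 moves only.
Reading the render: the shape is a rectangular box, roughly 25 × 13 mm footprint and 21 mm tall (dimensions read to the nearest mm from the axis ticks). For the g-code, the solid's height is divided into equal slices at the stated Δz and each level perimeter traced with G1 moves after a G0 lift.

; perimeter-only toolpath
G21 ; units = mm
G90 ; absolute positioning
G28 ; home
; layer 1
G0 Z7.0
G0 X0.0 Y0.0
G1 X25.0 Y0.0
G1 X25.0 Y13.0
G1 X0.0 Y13.0
G1 X0.0 Y0.0
; layer 2
G0 Z14.0
G0 X0.0 Y0.0
G1 X25.0 Y0.0
G1 X25.0 Y13.0
G1 X0.0 Y13.0
G1 X0.0 Y0.0
; layer 3
G0 Z21.0
G0 X0.0 Y0.0
G1 X25.0 Y0.0
G1 X25.0 Y13.0
G1 X0.0 Y13.0
G1 X0.0 Y0.0
M2 ; end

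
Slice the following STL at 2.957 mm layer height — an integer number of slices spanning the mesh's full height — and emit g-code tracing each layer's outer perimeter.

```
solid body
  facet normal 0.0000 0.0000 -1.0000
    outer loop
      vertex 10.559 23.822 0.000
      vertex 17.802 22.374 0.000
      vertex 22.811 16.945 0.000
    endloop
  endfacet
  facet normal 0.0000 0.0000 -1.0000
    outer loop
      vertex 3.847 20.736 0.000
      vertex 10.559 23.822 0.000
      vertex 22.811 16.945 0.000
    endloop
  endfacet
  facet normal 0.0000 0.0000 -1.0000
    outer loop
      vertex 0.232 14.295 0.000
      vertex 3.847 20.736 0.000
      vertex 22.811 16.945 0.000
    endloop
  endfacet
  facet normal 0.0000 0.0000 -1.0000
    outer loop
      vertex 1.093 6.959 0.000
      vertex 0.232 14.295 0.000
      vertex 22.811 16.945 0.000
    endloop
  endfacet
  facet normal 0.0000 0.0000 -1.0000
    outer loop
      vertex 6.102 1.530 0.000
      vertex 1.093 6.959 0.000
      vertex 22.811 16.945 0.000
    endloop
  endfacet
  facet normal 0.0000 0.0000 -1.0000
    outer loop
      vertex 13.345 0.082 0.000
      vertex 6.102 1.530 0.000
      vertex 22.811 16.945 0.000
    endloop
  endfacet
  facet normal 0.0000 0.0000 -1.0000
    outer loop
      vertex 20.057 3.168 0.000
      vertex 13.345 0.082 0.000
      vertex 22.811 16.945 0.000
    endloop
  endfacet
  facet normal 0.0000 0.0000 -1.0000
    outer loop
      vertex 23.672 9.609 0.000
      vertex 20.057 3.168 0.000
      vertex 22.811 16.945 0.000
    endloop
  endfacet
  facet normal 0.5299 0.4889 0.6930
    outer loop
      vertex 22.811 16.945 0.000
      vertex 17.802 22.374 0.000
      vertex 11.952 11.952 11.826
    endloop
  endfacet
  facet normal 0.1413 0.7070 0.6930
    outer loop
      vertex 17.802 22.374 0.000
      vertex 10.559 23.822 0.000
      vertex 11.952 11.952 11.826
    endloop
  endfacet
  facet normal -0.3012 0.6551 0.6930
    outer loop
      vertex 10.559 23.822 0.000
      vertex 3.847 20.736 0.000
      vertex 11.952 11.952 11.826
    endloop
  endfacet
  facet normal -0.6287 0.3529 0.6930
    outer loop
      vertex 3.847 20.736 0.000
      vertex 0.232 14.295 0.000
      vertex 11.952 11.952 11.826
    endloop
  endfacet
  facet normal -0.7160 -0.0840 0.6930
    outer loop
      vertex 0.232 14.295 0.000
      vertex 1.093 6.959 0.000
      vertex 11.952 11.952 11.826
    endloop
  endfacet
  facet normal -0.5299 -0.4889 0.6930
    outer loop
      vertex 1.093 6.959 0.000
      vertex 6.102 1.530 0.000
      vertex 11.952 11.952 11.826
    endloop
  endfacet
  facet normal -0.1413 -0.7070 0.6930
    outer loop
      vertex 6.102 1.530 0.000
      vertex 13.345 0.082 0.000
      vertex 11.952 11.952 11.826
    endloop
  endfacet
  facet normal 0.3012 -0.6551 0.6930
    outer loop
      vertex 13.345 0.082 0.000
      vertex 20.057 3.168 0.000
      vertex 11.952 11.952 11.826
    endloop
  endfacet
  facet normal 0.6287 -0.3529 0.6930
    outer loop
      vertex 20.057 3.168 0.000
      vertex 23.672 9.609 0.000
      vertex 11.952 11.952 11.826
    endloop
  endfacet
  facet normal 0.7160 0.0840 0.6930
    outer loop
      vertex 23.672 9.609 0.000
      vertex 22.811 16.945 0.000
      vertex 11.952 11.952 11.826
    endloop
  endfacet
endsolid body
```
; perimeter-only toolpath
G21 ; units = mm
G90 ; absolute positioning
G28 ; home
; layer 1
G0 Z2.957
G0 X20.096 Y15.697
G1 X16.340 Y19.768
G1 X10.907 Y20.854
G1 X5.873 Y18.540
G1 X3.162 Y13.709
G1 X3.808 Y8.207
G1 X7.565 Y4.136
G1 X12.997 Y3.050
G1 X18.031 Y5.364
G1 X20.742 Y10.195
G1 X20.096 Y15.697
; layer 2
G0 Z5.913
G0 X17.381 Y14.448
G1 X14.877 Y17.163
G1 X11.255 Y17.887
G1 X7.899 Y16.344
G1 X6.092 Y13.123
G1 X6.522 Y9.456
G1 X9.027 Y6.741
G1 X12.649 Y6.017
G1 X16.005 Y7.560
G1 X17.812 Y10.780
G1 X17.381 Y14.448
; layer 3
G0 Z8.870
G0 X14.667 Y13.200
G1 X13.415 Y14.558
G1 X11.604 Y14.919
G1 X9.926 Y14.148
G1 X9.022 Y12.538
G1 X9.237 Y10.704
G1 X10.489 Y9.347
G1 X12.300 Y8.985
G1 X13.978 Y9.756
G1 X14.882 Y11.366
G1 X14.667 Y13.200
M2 ; end

The solid is a regular 10-sided pyramid, base circumscribed radius ≈ 12 mm, apex at z ≈ 11.8 mm. Slicing at Δz = 2.957 mm — 4 equal slices spanning the solid's height, so layer i sits at z = i·h/4 — gives 3 non-empty perimeters. Each is a 10-segment closed polygon; G0 lifts to the layer z and rapids to the start vertex, then G1 traces the edges. The cross-section shrinks linearly with z (the slice at the apex is degenerate and omitted).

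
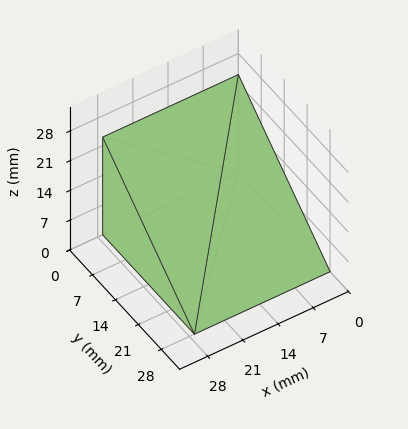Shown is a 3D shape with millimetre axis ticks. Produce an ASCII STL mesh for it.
Reading the render: the shape is a wedge (ramp): 27 × 28 mm base, rising to 23 mm along the y=0 edge and sloping linearly to z=0 at y=28 (dimensions read to the nearest mm from the axis ticks). For the STL, each face is triangulated and given an outward normal.

solid part
  facet normal 0.0000 0.0000 -1.0000
    outer loop
      vertex 27.000 28.000 0.000
      vertex 27.000 0.000 0.000
      vertex 0.000 0.000 0.000
    endloop
  endfacet
  facet normal 0.0000 0.0000 -1.0000
    outer loop
      vertex 0.000 28.000 0.000
      vertex 27.000 28.000 0.000
      vertex 0.000 0.000 0.000
    endloop
  endfacet
  facet normal 0.0000 -1.0000 0.0000
    outer loop
      vertex 0.000 0.000 0.000
      vertex 27.000 0.000 0.000
      vertex 27.000 0.000 23.000
    endloop
  endfacet
  facet normal 0.0000 -1.0000 0.0000
    outer loop
      vertex 0.000 0.000 0.000
      vertex 27.000 0.000 23.000
      vertex 0.000 0.000 23.000
    endloop
  endfacet
  facet normal 0.0000 0.6347 0.7727
    outer loop
      vertex 0.000 0.000 23.000
      vertex 27.000 0.000 23.000
      vertex 27.000 28.000 0.000
    endloop
  endfacet
  facet normal 0.0000 0.6347 0.7727
    outer loop
      vertex 0.000 0.000 23.000
      vertex 27.000 28.000 0.000
      vertex 0.000 28.000 0.000
    endloop
  endfacet
  facet normal -1.0000 0.0000 0.0000
    outer loop
      vertex 0.000 0.000 23.000
      vertex 0.000 28.000 0.000
      vertex 0.000 0.000 0.000
    endloop
  endfacet
  facet normal 1.0000 0.0000 0.0000
    outer loop
      vertex 27.000 0.000 0.000
      vertex 27.000 28.000 0.000
      vertex 27.000 0.000 23.000
    endloop
  endfacet
endsolid part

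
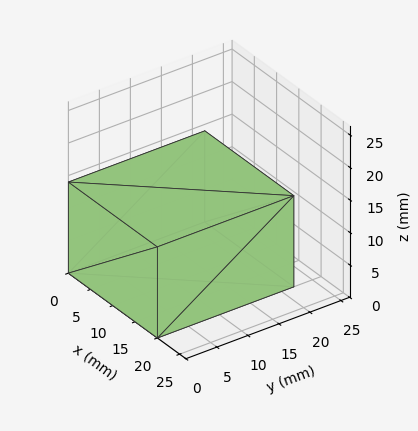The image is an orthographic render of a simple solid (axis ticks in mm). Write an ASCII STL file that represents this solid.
Reading the render: the shape is a rectangular box, roughly 20 × 22 mm footprint and 14 mm tall (dimensions read to the nearest mm from the axis ticks). For the STL, each face is triangulated and given an outward normal.

solid part
  facet normal 0.0000 0.0000 -1.0000
    outer loop
      vertex 20.000 22.000 0.000
      vertex 20.000 0.000 0.000
      vertex 0.000 0.000 0.000
    endloop
  endfacet
  facet normal 0.0000 0.0000 -1.0000
    outer loop
      vertex 0.000 22.000 0.000
      vertex 20.000 22.000 0.000
      vertex 0.000 0.000 0.000
    endloop
  endfacet
  facet normal 0.0000 0.0000 1.0000
    outer loop
      vertex 0.000 0.000 14.000
      vertex 20.000 0.000 14.000
      vertex 20.000 22.000 14.000
    endloop
  endfacet
  facet normal 0.0000 0.0000 1.0000
    outer loop
      vertex 0.000 0.000 14.000
      vertex 20.000 22.000 14.000
      vertex 0.000 22.000 14.000
    endloop
  endfacet
  facet normal 0.0000 -1.0000 0.0000
    outer loop
      vertex 0.000 0.000 0.000
      vertex 20.000 0.000 0.000
      vertex 20.000 0.000 14.000
    endloop
  endfacet
  facet normal 0.0000 -1.0000 0.0000
    outer loop
      vertex 0.000 0.000 0.000
      vertex 20.000 0.000 14.000
      vertex 0.000 0.000 14.000
    endloop
  endfacet
  facet normal 0.0000 1.0000 0.0000
    outer loop
      vertex 20.000 22.000 14.000
      vertex 20.000 22.000 0.000
      vertex 0.000 22.000 0.000
    endloop
  endfacet
  facet normal 0.0000 1.0000 0.0000
    outer loop
      vertex 0.000 22.000 14.000
      vertex 20.000 22.000 14.000
      vertex 0.000 22.000 0.000
    endloop
  endfacet
  facet normal -1.0000 0.0000 0.0000
    outer loop
      vertex 0.000 22.000 14.000
      vertex 0.000 22.000 0.000
      vertex 0.000 0.000 0.000
    endloop
  endfacet
  facet normal -1.0000 0.0000 0.0000
    outer loop
      vertex 0.000 0.000 14.000
      vertex 0.000 22.000 14.000
      vertex 0.000 0.000 0.000
    endloop
  endfacet
  facet normal 1.0000 0.0000 0.0000
    outer loop
      vertex 20.000 0.000 0.000
      vertex 20.000 22.000 0.000
      vertex 20.000 22.000 14.000
    endloop
  endfacet
  facet normal 1.0000 0.0000 0.0000
    outer loop
      vertex 20.000 0.000 0.000
      vertex 20.000 22.000 14.000
      vertex 20.000 0.000 14.000
    endloop
  endfacet
endsolid part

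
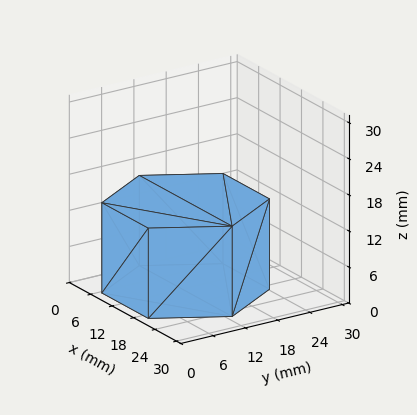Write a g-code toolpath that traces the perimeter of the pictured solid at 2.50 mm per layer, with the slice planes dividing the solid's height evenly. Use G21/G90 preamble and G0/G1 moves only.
Reading the render: the shape is a regular 6-sided prism (a cylinder approximated with 6 flat sides), circumscribed radius ≈ 13 mm, height ≈ 15 mm (dimensions read to the nearest mm from the axis ticks). For the g-code, the solid's height is divided into equal slices at the stated Δz and each level perimeter traced with G1 moves after a G0 lift.

; perimeter-only toolpath
G21 ; units = mm
G90 ; absolute positioning
G28 ; home
; layer 1
G0 Z2.50
G0 X26.00 Y13.00
G1 X19.50 Y24.26
G1 X6.50 Y24.26
G1 X0.00 Y13.00
G1 X6.50 Y1.74
G1 X19.50 Y1.74
G1 X26.00 Y13.00
; layer 2
G0 Z5.00
G0 X26.00 Y13.00
G1 X19.50 Y24.26
G1 X6.50 Y24.26
G1 X0.00 Y13.00
G1 X6.50 Y1.74
G1 X19.50 Y1.74
G1 X26.00 Y13.00
; layer 3
G0 Z7.50
G0 X26.00 Y13.00
G1 X19.50 Y24.26
G1 X6.50 Y24.26
G1 X0.00 Y13.00
G1 X6.50 Y1.74
G1 X19.50 Y1.74
G1 X26.00 Y13.00
; layer 4
G0 Z10.00
G0 X26.00 Y13.00
G1 X19.50 Y24.26
G1 X6.50 Y24.26
G1 X0.00 Y13.00
G1 X6.50 Y1.74
G1 X19.50 Y1.74
G1 X26.00 Y13.00
; layer 5
G0 Z12.50
G0 X26.00 Y13.00
G1 X19.50 Y24.26
G1 X6.50 Y24.26
G1 X0.00 Y13.00
G1 X6.50 Y1.74
G1 X19.50 Y1.74
G1 X26.00 Y13.00
; layer 6
G0 Z15.00
G0 X26.00 Y13.00
G1 X19.50 Y24.26
G1 X6.50 Y24.26
G1 X0.00 Y13.00
G1 X6.50 Y1.74
G1 X19.50 Y1.74
G1 X26.00 Y13.00
M2 ; end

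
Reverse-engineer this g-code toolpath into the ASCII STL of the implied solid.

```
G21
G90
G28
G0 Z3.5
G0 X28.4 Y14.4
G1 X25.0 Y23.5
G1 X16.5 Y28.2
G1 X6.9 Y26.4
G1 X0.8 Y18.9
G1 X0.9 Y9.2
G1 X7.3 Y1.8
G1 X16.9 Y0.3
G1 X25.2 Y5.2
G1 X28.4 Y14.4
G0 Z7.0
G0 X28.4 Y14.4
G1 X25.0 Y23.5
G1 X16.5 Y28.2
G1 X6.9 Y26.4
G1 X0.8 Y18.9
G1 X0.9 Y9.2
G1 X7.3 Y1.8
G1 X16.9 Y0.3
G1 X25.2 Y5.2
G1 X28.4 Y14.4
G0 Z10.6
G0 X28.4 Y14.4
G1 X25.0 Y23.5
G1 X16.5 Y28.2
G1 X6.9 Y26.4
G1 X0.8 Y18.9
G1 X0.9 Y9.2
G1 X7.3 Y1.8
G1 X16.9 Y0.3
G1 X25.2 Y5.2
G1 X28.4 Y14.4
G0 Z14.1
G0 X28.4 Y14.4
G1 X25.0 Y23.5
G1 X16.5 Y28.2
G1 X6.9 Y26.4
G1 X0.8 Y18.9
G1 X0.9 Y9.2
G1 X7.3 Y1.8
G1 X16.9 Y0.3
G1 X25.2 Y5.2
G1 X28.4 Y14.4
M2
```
solid part
  facet normal 0.0000 0.0000 -1.0000
    outer loop
      vertex 16.5 28.2 0.0
      vertex 25.0 23.5 0.0
      vertex 28.4 14.4 0.0
    endloop
  endfacet
  facet normal 0.0000 0.0000 -1.0000
    outer loop
      vertex 6.9 26.4 0.0
      vertex 16.5 28.2 0.0
      vertex 28.4 14.4 0.0
    endloop
  endfacet
  facet normal 0.0000 0.0000 -1.0000
    outer loop
      vertex 0.8 18.9 0.0
      vertex 6.9 26.4 0.0
      vertex 28.4 14.4 0.0
    endloop
  endfacet
  facet normal 0.0000 0.0000 -1.0000
    outer loop
      vertex 0.9 9.2 0.0
      vertex 0.8 18.9 0.0
      vertex 28.4 14.4 0.0
    endloop
  endfacet
  facet normal 0.0000 0.0000 -1.0000
    outer loop
      vertex 7.3 1.8 0.0
      vertex 0.9 9.2 0.0
      vertex 28.4 14.4 0.0
    endloop
  endfacet
  facet normal 0.0000 0.0000 -1.0000
    outer loop
      vertex 16.9 0.3 0.0
      vertex 7.3 1.8 0.0
      vertex 28.4 14.4 0.0
    endloop
  endfacet
  facet normal 0.0000 0.0000 -1.0000
    outer loop
      vertex 25.2 5.2 0.0
      vertex 16.9 0.3 0.0
      vertex 28.4 14.4 0.0
    endloop
  endfacet
  facet normal 0.0000 0.0000 1.0000
    outer loop
      vertex 28.4 14.4 14.1
      vertex 25.0 23.5 14.1
      vertex 16.5 28.2 14.1
    endloop
  endfacet
  facet normal 0.0000 0.0000 1.0000
    outer loop
      vertex 28.4 14.4 14.1
      vertex 16.5 28.2 14.1
      vertex 6.9 26.4 14.1
    endloop
  endfacet
  facet normal 0.0000 0.0000 1.0000
    outer loop
      vertex 28.4 14.4 14.1
      vertex 6.9 26.4 14.1
      vertex 0.8 18.9 14.1
    endloop
  endfacet
  facet normal 0.0000 0.0000 1.0000
    outer loop
      vertex 28.4 14.4 14.1
      vertex 0.8 18.9 14.1
      vertex 0.9 9.2 14.1
    endloop
  endfacet
  facet normal 0.0000 0.0000 1.0000
    outer loop
      vertex 28.4 14.4 14.1
      vertex 0.9 9.2 14.1
      vertex 7.3 1.8 14.1
    endloop
  endfacet
  facet normal 0.0000 0.0000 1.0000
    outer loop
      vertex 28.4 14.4 14.1
      vertex 7.3 1.8 14.1
      vertex 16.9 0.3 14.1
    endloop
  endfacet
  facet normal 0.0000 0.0000 1.0000
    outer loop
      vertex 28.4 14.4 14.1
      vertex 16.9 0.3 14.1
      vertex 25.2 5.2 14.1
    endloop
  endfacet
  facet normal 0.9368 0.3500 0.0000
    outer loop
      vertex 28.4 14.4 0.0
      vertex 25.0 23.5 0.0
      vertex 25.0 23.5 14.1
    endloop
  endfacet
  facet normal 0.9368 0.3500 0.0000
    outer loop
      vertex 28.4 14.4 0.0
      vertex 25.0 23.5 14.1
      vertex 28.4 14.4 14.1
    endloop
  endfacet
  facet normal 0.4839 0.8751 0.0000
    outer loop
      vertex 25.0 23.5 0.0
      vertex 16.5 28.2 0.0
      vertex 16.5 28.2 14.1
    endloop
  endfacet
  facet normal 0.4839 0.8751 0.0000
    outer loop
      vertex 25.0 23.5 0.0
      vertex 16.5 28.2 14.1
      vertex 25.0 23.5 14.1
    endloop
  endfacet
  facet normal -0.1843 0.9829 0.0000
    outer loop
      vertex 16.5 28.2 0.0
      vertex 6.9 26.4 0.0
      vertex 6.9 26.4 14.1
    endloop
  endfacet
  facet normal -0.1843 0.9829 0.0000
    outer loop
      vertex 16.5 28.2 0.0
      vertex 6.9 26.4 14.1
      vertex 16.5 28.2 14.1
    endloop
  endfacet
  facet normal -0.7758 0.6310 0.0000
    outer loop
      vertex 6.9 26.4 0.0
      vertex 0.8 18.9 0.0
      vertex 0.8 18.9 14.1
    endloop
  endfacet
  facet normal -0.7758 0.6310 0.0000
    outer loop
      vertex 6.9 26.4 0.0
      vertex 0.8 18.9 14.1
      vertex 6.9 26.4 14.1
    endloop
  endfacet
  facet normal -0.9999 -0.0103 0.0000
    outer loop
      vertex 0.8 18.9 0.0
      vertex 0.9 9.2 0.0
      vertex 0.9 9.2 14.1
    endloop
  endfacet
  facet normal -0.9999 -0.0103 0.0000
    outer loop
      vertex 0.8 18.9 0.0
      vertex 0.9 9.2 14.1
      vertex 0.8 18.9 14.1
    endloop
  endfacet
  facet normal -0.7564 -0.6542 0.0000
    outer loop
      vertex 0.9 9.2 0.0
      vertex 7.3 1.8 0.0
      vertex 7.3 1.8 14.1
    endloop
  endfacet
  facet normal -0.7564 -0.6542 0.0000
    outer loop
      vertex 0.9 9.2 0.0
      vertex 7.3 1.8 14.1
      vertex 0.9 9.2 14.1
    endloop
  endfacet
  facet normal -0.1544 -0.9880 0.0000
    outer loop
      vertex 7.3 1.8 0.0
      vertex 16.9 0.3 0.0
      vertex 16.9 0.3 14.1
    endloop
  endfacet
  facet normal -0.1544 -0.9880 0.0000
    outer loop
      vertex 7.3 1.8 0.0
      vertex 16.9 0.3 14.1
      vertex 7.3 1.8 14.1
    endloop
  endfacet
  facet normal 0.5084 -0.8611 0.0000
    outer loop
      vertex 16.9 0.3 0.0
      vertex 25.2 5.2 0.0
      vertex 25.2 5.2 14.1
    endloop
  endfacet
  facet normal 0.5084 -0.8611 0.0000
    outer loop
      vertex 16.9 0.3 0.0
      vertex 25.2 5.2 14.1
      vertex 16.9 0.3 14.1
    endloop
  endfacet
  facet normal 0.9445 -0.3285 0.0000
    outer loop
      vertex 25.2 5.2 0.0
      vertex 28.4 14.4 0.0
      vertex 28.4 14.4 14.1
    endloop
  endfacet
  facet normal 0.9445 -0.3285 0.0000
    outer loop
      vertex 25.2 5.2 0.0
      vertex 28.4 14.4 14.1
      vertex 25.2 5.2 14.1
    endloop
  endfacet
endsolid part

The G0 Z moves step by Δz≈3.5 mm. Every layer's G1 loop is the same polygon, so the solid is a straight extrusion of it from z=0 to z≈14.1. Closing with flat bottom and top caps and triangulating gives 32 facets — a regular 9-sided prism (a cylinder approximated with 9 flat sides), circumscribed radius ≈ 14.2 mm, height ≈ 14.1 mm.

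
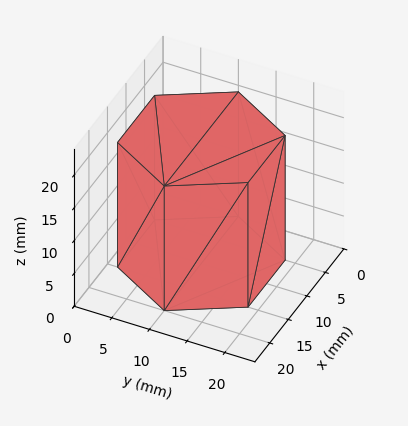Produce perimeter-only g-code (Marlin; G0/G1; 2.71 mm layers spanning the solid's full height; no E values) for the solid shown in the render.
Reading the render: the shape is a regular 6-sided prism (a cylinder approximated with 6 flat sides), circumscribed radius ≈ 10 mm, height ≈ 19 mm (dimensions read to the nearest mm from the axis ticks). For the g-code, the solid's height is divided into equal slices at the stated Δz and each level perimeter traced with G1 moves after a G0 lift.

; perimeter-only toolpath
G21 ; units = mm
G90 ; absolute positioning
G28 ; home
; layer 1
G0 Z2.71
G0 X20.00 Y10.00
G1 X15.00 Y18.66
G1 X5.00 Y18.66
G1 X0.00 Y10.00
G1 X5.00 Y1.34
G1 X15.00 Y1.34
G1 X20.00 Y10.00
; layer 2
G0 Z5.43
G0 X20.00 Y10.00
G1 X15.00 Y18.66
G1 X5.00 Y18.66
G1 X0.00 Y10.00
G1 X5.00 Y1.34
G1 X15.00 Y1.34
G1 X20.00 Y10.00
; layer 3
G0 Z8.14
G0 X20.00 Y10.00
G1 X15.00 Y18.66
G1 X5.00 Y18.66
G1 X0.00 Y10.00
G1 X5.00 Y1.34
G1 X15.00 Y1.34
G1 X20.00 Y10.00
; layer 4
G0 Z10.86
G0 X20.00 Y10.00
G1 X15.00 Y18.66
G1 X5.00 Y18.66
G1 X0.00 Y10.00
G1 X5.00 Y1.34
G1 X15.00 Y1.34
G1 X20.00 Y10.00
; layer 5
G0 Z13.57
G0 X20.00 Y10.00
G1 X15.00 Y18.66
G1 X5.00 Y18.66
G1 X0.00 Y10.00
G1 X5.00 Y1.34
G1 X15.00 Y1.34
G1 X20.00 Y10.00
; layer 6
G0 Z16.29
G0 X20.00 Y10.00
G1 X15.00 Y18.66
G1 X5.00 Y18.66
G1 X0.00 Y10.00
G1 X5.00 Y1.34
G1 X15.00 Y1.34
G1 X20.00 Y10.00
; layer 7
G0 Z19.00
G0 X20.00 Y10.00
G1 X15.00 Y18.66
G1 X5.00 Y18.66
G1 X0.00 Y10.00
G1 X5.00 Y1.34
G1 X15.00 Y1.34
G1 X20.00 Y10.00
M2 ; end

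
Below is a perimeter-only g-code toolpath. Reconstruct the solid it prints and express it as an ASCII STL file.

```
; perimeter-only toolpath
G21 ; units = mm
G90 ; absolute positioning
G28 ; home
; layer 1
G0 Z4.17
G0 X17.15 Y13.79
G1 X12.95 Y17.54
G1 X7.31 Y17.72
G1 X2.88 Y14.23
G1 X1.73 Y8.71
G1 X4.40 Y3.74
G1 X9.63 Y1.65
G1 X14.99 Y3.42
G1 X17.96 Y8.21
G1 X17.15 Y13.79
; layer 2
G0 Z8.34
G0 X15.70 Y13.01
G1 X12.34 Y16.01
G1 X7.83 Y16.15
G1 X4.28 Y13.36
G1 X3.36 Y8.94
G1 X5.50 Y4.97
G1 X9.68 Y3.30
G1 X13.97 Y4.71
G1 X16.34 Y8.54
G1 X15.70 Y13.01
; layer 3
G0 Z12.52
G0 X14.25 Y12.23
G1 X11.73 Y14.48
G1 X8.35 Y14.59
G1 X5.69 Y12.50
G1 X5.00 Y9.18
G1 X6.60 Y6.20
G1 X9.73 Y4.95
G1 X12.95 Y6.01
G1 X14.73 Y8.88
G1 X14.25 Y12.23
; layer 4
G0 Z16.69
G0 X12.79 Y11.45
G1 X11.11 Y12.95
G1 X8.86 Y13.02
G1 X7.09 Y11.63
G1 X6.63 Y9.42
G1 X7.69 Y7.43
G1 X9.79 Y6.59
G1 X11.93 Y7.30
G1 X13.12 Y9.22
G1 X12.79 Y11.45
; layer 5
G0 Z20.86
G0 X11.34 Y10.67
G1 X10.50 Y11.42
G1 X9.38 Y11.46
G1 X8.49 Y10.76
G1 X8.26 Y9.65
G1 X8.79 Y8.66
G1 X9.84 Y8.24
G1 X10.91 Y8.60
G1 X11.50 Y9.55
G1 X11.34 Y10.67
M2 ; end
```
solid part
  facet normal 0.0000 0.0000 -1.0000
    outer loop
      vertex 6.80 19.28 0.00
      vertex 13.56 19.07 0.00
      vertex 18.60 14.57 0.00
    endloop
  endfacet
  facet normal 0.0000 0.0000 -1.0000
    outer loop
      vertex 1.48 15.10 0.00
      vertex 6.80 19.28 0.00
      vertex 18.60 14.57 0.00
    endloop
  endfacet
  facet normal 0.0000 0.0000 -1.0000
    outer loop
      vertex 0.10 8.47 0.00
      vertex 1.48 15.10 0.00
      vertex 18.60 14.57 0.00
    endloop
  endfacet
  facet normal 0.0000 0.0000 -1.0000
    outer loop
      vertex 3.30 2.51 0.00
      vertex 0.10 8.47 0.00
      vertex 18.60 14.57 0.00
    endloop
  endfacet
  facet normal 0.0000 0.0000 -1.0000
    outer loop
      vertex 9.58 0.00 0.00
      vertex 3.30 2.51 0.00
      vertex 18.60 14.57 0.00
    endloop
  endfacet
  facet normal 0.0000 0.0000 -1.0000
    outer loop
      vertex 16.01 2.12 0.00
      vertex 9.58 0.00 0.00
      vertex 18.60 14.57 0.00
    endloop
  endfacet
  facet normal 0.0000 0.0000 -1.0000
    outer loop
      vertex 19.57 7.87 0.00
      vertex 16.01 2.12 0.00
      vertex 18.60 14.57 0.00
    endloop
  endfacet
  facet normal 0.6244 0.6993 0.3480
    outer loop
      vertex 18.60 14.57 0.00
      vertex 13.56 19.07 0.00
      vertex 9.89 9.89 25.03
    endloop
  endfacet
  facet normal 0.0291 0.9371 0.3479
    outer loop
      vertex 13.56 19.07 0.00
      vertex 6.80 19.28 0.00
      vertex 9.89 9.89 25.03
    endloop
  endfacet
  facet normal -0.5792 0.7372 0.3480
    outer loop
      vertex 6.80 19.28 0.00
      vertex 1.48 15.10 0.00
      vertex 9.89 9.89 25.03
    endloop
  endfacet
  facet normal -0.9178 0.1910 0.3481
    outer loop
      vertex 1.48 15.10 0.00
      vertex 0.10 8.47 0.00
      vertex 9.89 9.89 25.03
    endloop
  endfacet
  facet normal -0.8259 -0.4434 0.3482
    outer loop
      vertex 0.10 8.47 0.00
      vertex 3.30 2.51 0.00
      vertex 9.89 9.89 25.03
    endloop
  endfacet
  facet normal -0.3479 -0.8705 0.3482
    outer loop
      vertex 3.30 2.51 0.00
      vertex 9.58 0.00 0.00
      vertex 9.89 9.89 25.03
    endloop
  endfacet
  facet normal 0.2935 -0.8903 0.3481
    outer loop
      vertex 9.58 0.00 0.00
      vertex 16.01 2.12 0.00
      vertex 9.89 9.89 25.03
    endloop
  endfacet
  facet normal 0.7971 -0.4935 0.3481
    outer loop
      vertex 16.01 2.12 0.00
      vertex 19.57 7.87 0.00
      vertex 9.89 9.89 25.03
    endloop
  endfacet
  facet normal 0.9278 0.1343 0.3480
    outer loop
      vertex 19.57 7.87 0.00
      vertex 18.60 14.57 0.00
      vertex 9.89 9.89 25.03
    endloop
  endfacet
endsolid part

The G0 Z moves step by Δz≈4.17 mm. The G1 loops shrink linearly with z, so the solid tapers from its base footprint up to z≈25. Closing with a flat bottom cap and the tapered top and triangulating gives 16 facets — a regular 9-sided pyramid, base circumscribed radius ≈ 9.89 mm, apex at z ≈ 25 mm.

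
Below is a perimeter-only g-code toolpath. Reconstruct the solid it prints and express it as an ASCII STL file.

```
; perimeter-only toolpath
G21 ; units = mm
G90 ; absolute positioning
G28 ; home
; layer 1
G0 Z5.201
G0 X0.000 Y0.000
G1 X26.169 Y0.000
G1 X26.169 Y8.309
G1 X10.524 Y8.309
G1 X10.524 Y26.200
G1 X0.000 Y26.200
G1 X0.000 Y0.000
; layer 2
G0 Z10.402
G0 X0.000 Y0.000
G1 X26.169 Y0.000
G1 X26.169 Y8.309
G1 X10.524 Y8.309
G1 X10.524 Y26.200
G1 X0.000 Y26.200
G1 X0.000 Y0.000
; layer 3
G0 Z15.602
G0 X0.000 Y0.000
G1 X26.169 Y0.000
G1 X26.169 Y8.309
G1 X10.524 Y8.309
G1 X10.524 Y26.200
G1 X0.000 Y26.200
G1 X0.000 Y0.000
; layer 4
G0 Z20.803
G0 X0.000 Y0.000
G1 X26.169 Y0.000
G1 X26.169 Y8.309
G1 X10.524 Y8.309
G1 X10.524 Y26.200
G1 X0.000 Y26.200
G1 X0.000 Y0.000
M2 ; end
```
solid part
  facet normal 0.0000 0.0000 -1.0000
    outer loop
      vertex 26.169 8.309 0.000
      vertex 26.169 0.000 0.000
      vertex 0.000 0.000 0.000
    endloop
  endfacet
  facet normal 0.0000 0.0000 -1.0000
    outer loop
      vertex 10.524 8.309 0.000
      vertex 26.169 8.309 0.000
      vertex 0.000 0.000 0.000
    endloop
  endfacet
  facet normal 0.0000 0.0000 -1.0000
    outer loop
      vertex 10.524 26.200 0.000
      vertex 10.524 8.309 0.000
      vertex 0.000 0.000 0.000
    endloop
  endfacet
  facet normal 0.0000 0.0000 -1.0000
    outer loop
      vertex 0.000 26.200 0.000
      vertex 10.524 26.200 0.000
      vertex 0.000 0.000 0.000
    endloop
  endfacet
  facet normal 0.0000 0.0000 1.0000
    outer loop
      vertex 0.000 0.000 20.803
      vertex 26.169 0.000 20.803
      vertex 26.169 8.309 20.803
    endloop
  endfacet
  facet normal 0.0000 0.0000 1.0000
    outer loop
      vertex 0.000 0.000 20.803
      vertex 26.169 8.309 20.803
      vertex 10.524 8.309 20.803
    endloop
  endfacet
  facet normal 0.0000 0.0000 1.0000
    outer loop
      vertex 0.000 0.000 20.803
      vertex 10.524 8.309 20.803
      vertex 10.524 26.200 20.803
    endloop
  endfacet
  facet normal 0.0000 0.0000 1.0000
    outer loop
      vertex 0.000 0.000 20.803
      vertex 10.524 26.200 20.803
      vertex 0.000 26.200 20.803
    endloop
  endfacet
  facet normal 0.0000 -1.0000 0.0000
    outer loop
      vertex 0.000 0.000 0.000
      vertex 26.169 0.000 0.000
      vertex 26.169 0.000 20.803
    endloop
  endfacet
  facet normal 0.0000 -1.0000 0.0000
    outer loop
      vertex 0.000 0.000 0.000
      vertex 26.169 0.000 20.803
      vertex 0.000 0.000 20.803
    endloop
  endfacet
  facet normal 1.0000 0.0000 0.0000
    outer loop
      vertex 26.169 0.000 0.000
      vertex 26.169 8.309 0.000
      vertex 26.169 8.309 20.803
    endloop
  endfacet
  facet normal 1.0000 0.0000 0.0000
    outer loop
      vertex 26.169 0.000 0.000
      vertex 26.169 8.309 20.803
      vertex 26.169 0.000 20.803
    endloop
  endfacet
  facet normal 0.0000 1.0000 0.0000
    outer loop
      vertex 26.169 8.309 0.000
      vertex 10.524 8.309 0.000
      vertex 10.524 8.309 20.803
    endloop
  endfacet
  facet normal 0.0000 1.0000 0.0000
    outer loop
      vertex 26.169 8.309 0.000
      vertex 10.524 8.309 20.803
      vertex 26.169 8.309 20.803
    endloop
  endfacet
  facet normal 1.0000 0.0000 0.0000
    outer loop
      vertex 10.524 8.309 0.000
      vertex 10.524 26.200 0.000
      vertex 10.524 26.200 20.803
    endloop
  endfacet
  facet normal 1.0000 0.0000 0.0000
    outer loop
      vertex 10.524 8.309 0.000
      vertex 10.524 26.200 20.803
      vertex 10.524 8.309 20.803
    endloop
  endfacet
  facet normal 0.0000 1.0000 0.0000
    outer loop
      vertex 10.524 26.200 0.000
      vertex 0.000 26.200 0.000
      vertex 0.000 26.200 20.803
    endloop
  endfacet
  facet normal 0.0000 1.0000 0.0000
    outer loop
      vertex 10.524 26.200 0.000
      vertex 0.000 26.200 20.803
      vertex 10.524 26.200 20.803
    endloop
  endfacet
  facet normal -1.0000 0.0000 0.0000
    outer loop
      vertex 0.000 26.200 0.000
      vertex 0.000 0.000 0.000
      vertex 0.000 0.000 20.803
    endloop
  endfacet
  facet normal -1.0000 0.0000 0.0000
    outer loop
      vertex 0.000 26.200 0.000
      vertex 0.000 0.000 20.803
      vertex 0.000 26.200 20.803
    endloop
  endfacet
endsolid part

The G0 Z moves step by Δz≈5.201 mm. Every layer's G1 loop is the same polygon, so the solid is a straight extrusion of it from z=0 to z≈20.8. Closing with flat bottom and top caps and triangulating gives 20 facets — an L-shaped prism: outer 26.2 × 26.2 mm, arm thicknesses ≈ 8.31 mm (horizontal) and 10.5 mm (vertical), extruded 20.8 mm in z.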